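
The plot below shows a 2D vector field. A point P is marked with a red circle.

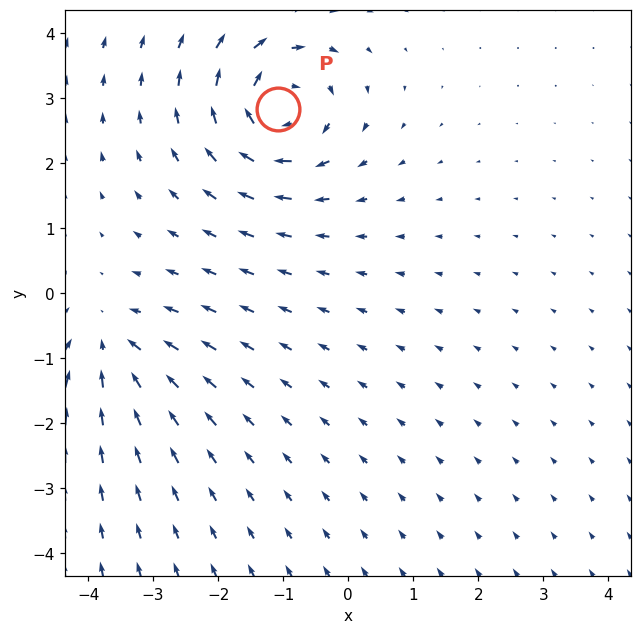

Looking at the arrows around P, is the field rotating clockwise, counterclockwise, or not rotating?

clockwise

Near P at (-1.1, 2.8) the arrows circulate clockwise. The curl (z-component) there is about -5; negative curl means clockwise rotation.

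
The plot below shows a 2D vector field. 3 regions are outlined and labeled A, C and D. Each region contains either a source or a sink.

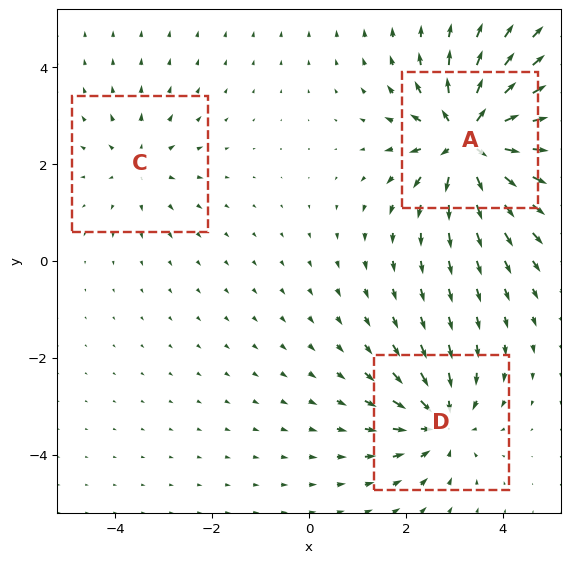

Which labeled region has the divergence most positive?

Divergence at each region's feature centre — A: about +6, C: about +2, D: about -4. Region A is most positive.

A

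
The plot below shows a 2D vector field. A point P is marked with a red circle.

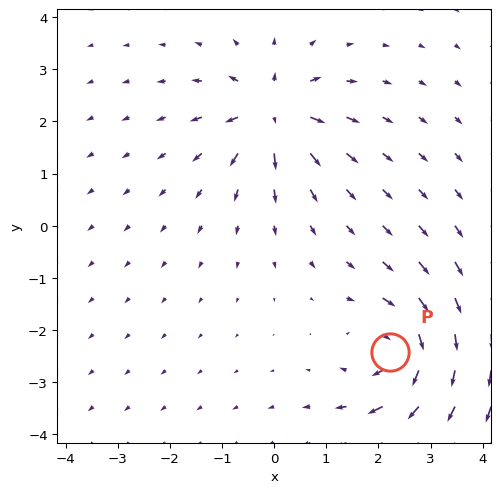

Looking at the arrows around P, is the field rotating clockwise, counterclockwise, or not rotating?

Near P at (2.2, -2.4) the arrows circulate clockwise. The curl (z-component) there is about -5; negative curl means clockwise rotation.

clockwise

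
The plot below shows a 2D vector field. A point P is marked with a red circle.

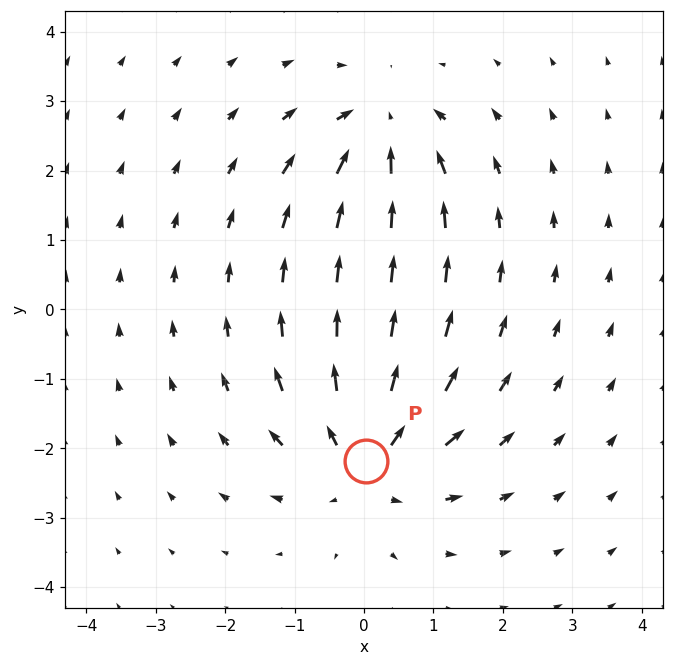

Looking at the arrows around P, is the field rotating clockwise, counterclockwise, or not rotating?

not rotating

Near P at (0.0, -2.2) the arrows show no circulation. The curl there is ≈0.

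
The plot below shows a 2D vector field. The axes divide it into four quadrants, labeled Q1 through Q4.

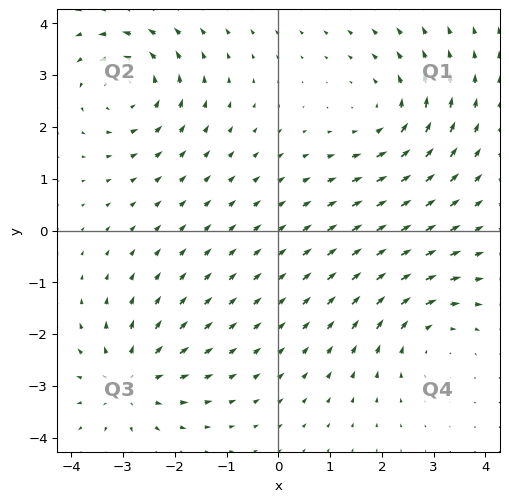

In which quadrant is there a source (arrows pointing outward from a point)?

Q3

The source sits at approximately (-2.9, -2.9), which lies in quadrant Q3. The divergence there is about +5, positive as expected for a source.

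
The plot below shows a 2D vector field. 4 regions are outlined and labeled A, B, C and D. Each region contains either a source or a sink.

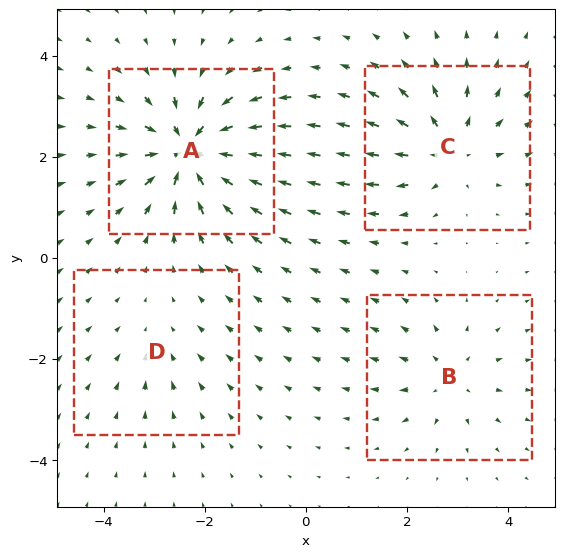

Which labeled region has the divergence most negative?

A

Divergence at each region's feature centre — A: about -8, B: about +4, C: about +5, D: about -2. Region A is most negative.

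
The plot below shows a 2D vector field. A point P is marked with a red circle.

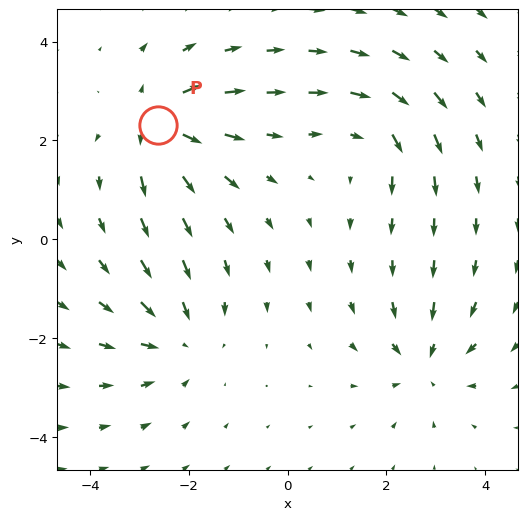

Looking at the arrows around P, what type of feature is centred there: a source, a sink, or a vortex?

source

At P (-2.6, 2.3) the arrows spread outward. Divergence about +5, curl ≈0 — positive divergence with near-zero curl is a source.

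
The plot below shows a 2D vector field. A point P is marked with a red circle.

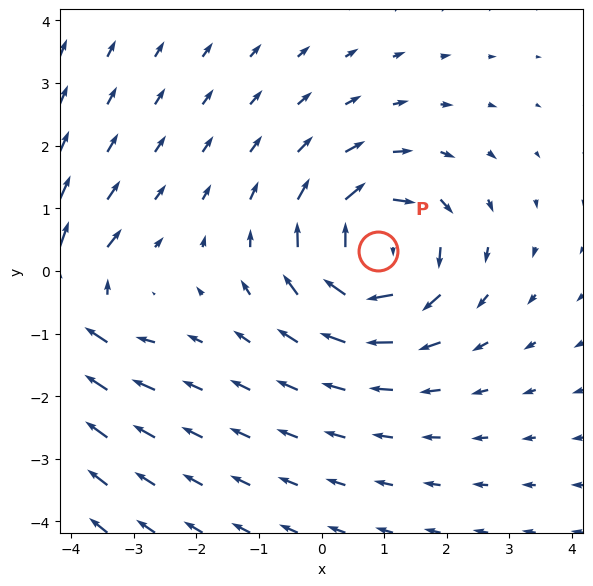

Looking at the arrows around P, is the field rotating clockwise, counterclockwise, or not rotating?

clockwise

Near P at (0.9, 0.3) the arrows circulate clockwise. The curl (z-component) there is about -5; negative curl means clockwise rotation.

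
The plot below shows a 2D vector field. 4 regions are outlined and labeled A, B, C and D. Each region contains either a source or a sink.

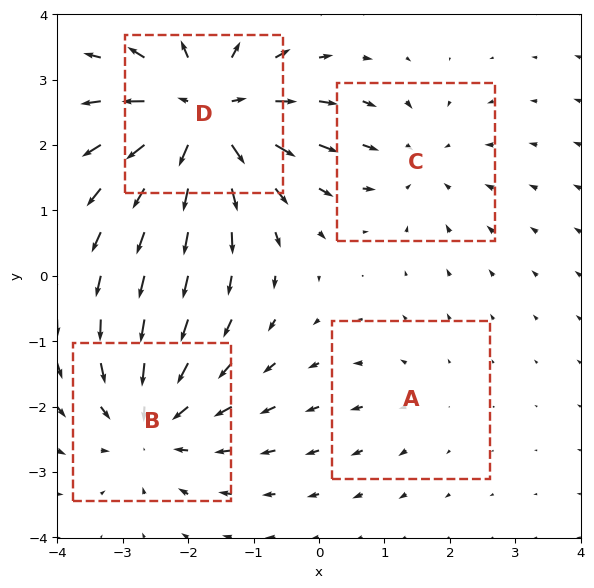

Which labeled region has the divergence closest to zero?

A

Divergence at each region's feature centre — A: about +2, B: about -5, C: about -3, D: about +7. Region A is closest to zero.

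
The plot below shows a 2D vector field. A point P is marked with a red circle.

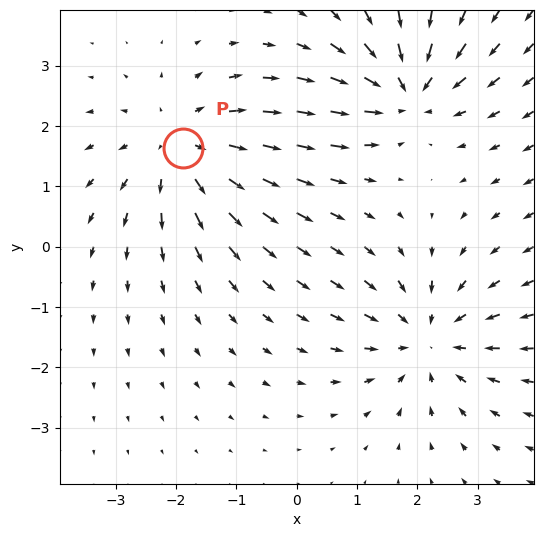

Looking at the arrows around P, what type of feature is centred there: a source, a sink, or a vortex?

At P (-1.9, 1.6) the arrows spread outward. Divergence about +4, curl ≈0 — positive divergence with near-zero curl is a source.

source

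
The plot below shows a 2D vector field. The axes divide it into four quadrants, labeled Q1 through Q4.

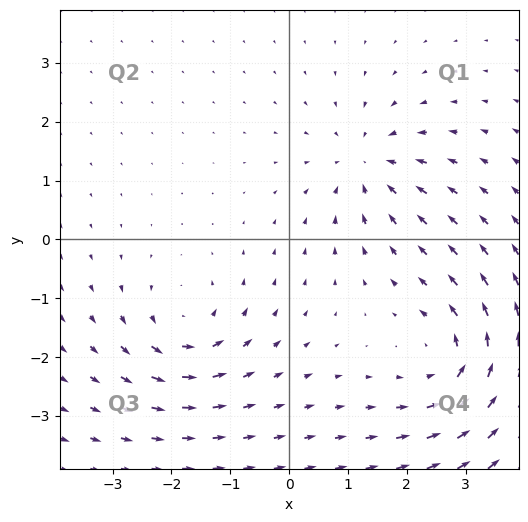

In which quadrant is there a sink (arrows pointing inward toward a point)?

Q1

The sink sits at approximately (1.3, 1.3), which lies in quadrant Q1. The divergence there is about -4, negative as expected for a sink.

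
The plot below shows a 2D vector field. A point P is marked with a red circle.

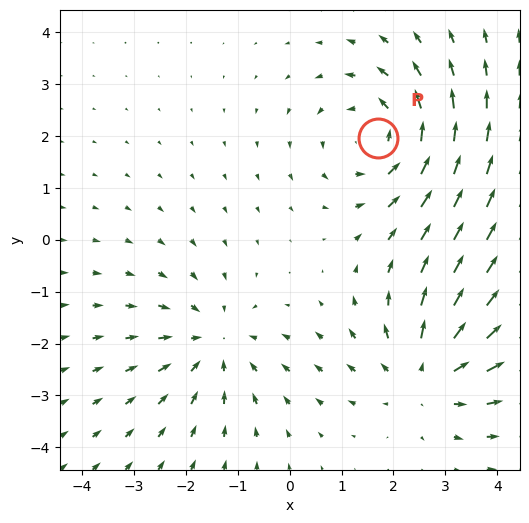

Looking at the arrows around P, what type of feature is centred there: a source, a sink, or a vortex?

vortex

At P (1.7, 2.0) the arrows circulate counterclockwise. Divergence ≈0, curl about +4 — near-zero divergence with nonzero curl is a vortex.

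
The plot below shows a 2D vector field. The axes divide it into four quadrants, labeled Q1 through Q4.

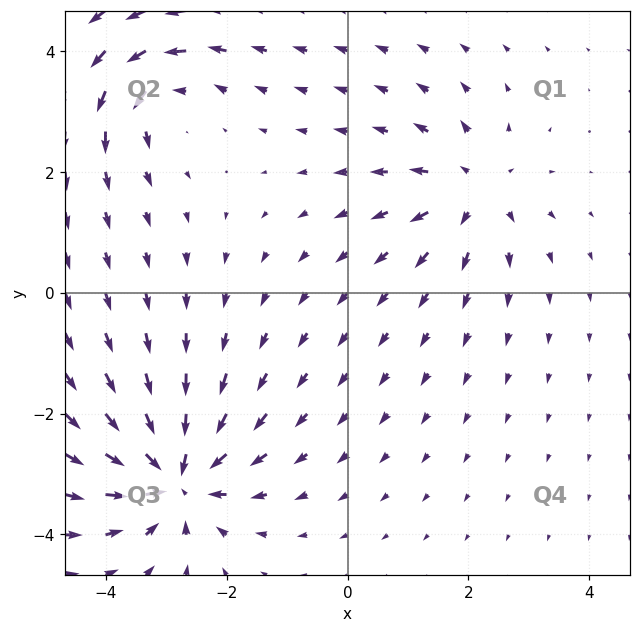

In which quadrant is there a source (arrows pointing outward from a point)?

The source sits at approximately (2.1, 1.7), which lies in quadrant Q1. The divergence there is about +3, positive as expected for a source.

Q1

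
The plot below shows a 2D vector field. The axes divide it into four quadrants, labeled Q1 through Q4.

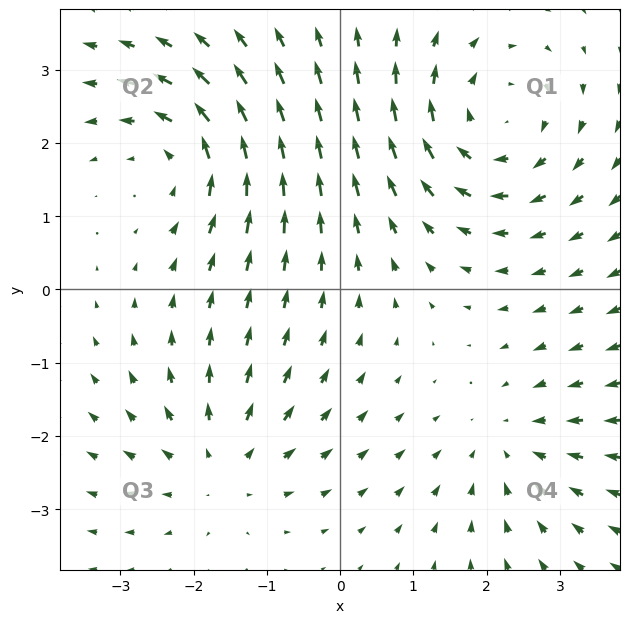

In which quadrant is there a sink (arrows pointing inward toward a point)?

The sink sits at approximately (2.3, -2.1), which lies in quadrant Q4. The divergence there is about -3, negative as expected for a sink.

Q4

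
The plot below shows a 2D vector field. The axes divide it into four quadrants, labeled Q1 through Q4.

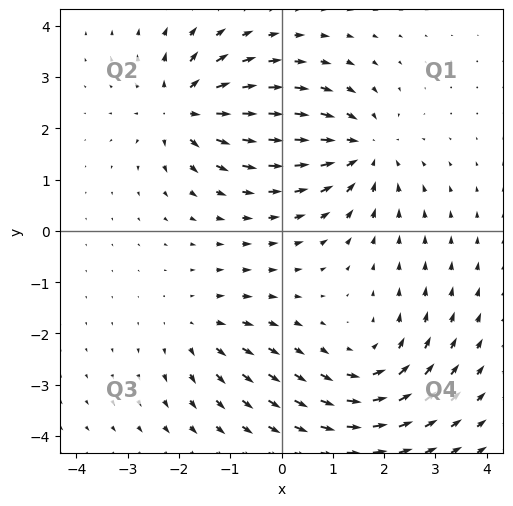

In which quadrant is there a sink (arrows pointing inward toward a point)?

The sink sits at approximately (1.6, 1.6), which lies in quadrant Q1. The divergence there is about -5, negative as expected for a sink.

Q1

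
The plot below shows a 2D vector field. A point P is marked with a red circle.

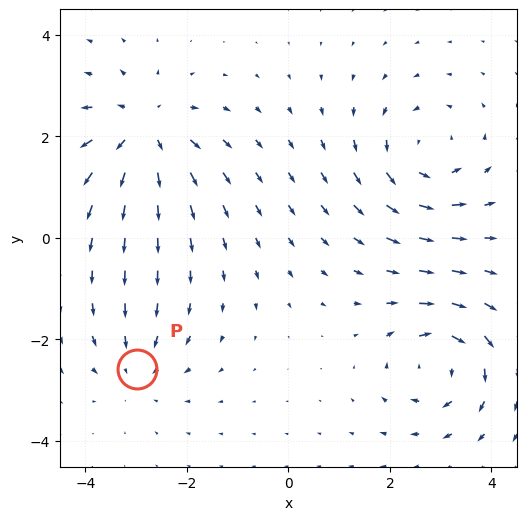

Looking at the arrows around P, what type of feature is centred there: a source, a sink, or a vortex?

sink

At P (-3.0, -2.6) the arrows converge inward. Divergence about -3, curl ≈0 — negative divergence with near-zero curl is a sink.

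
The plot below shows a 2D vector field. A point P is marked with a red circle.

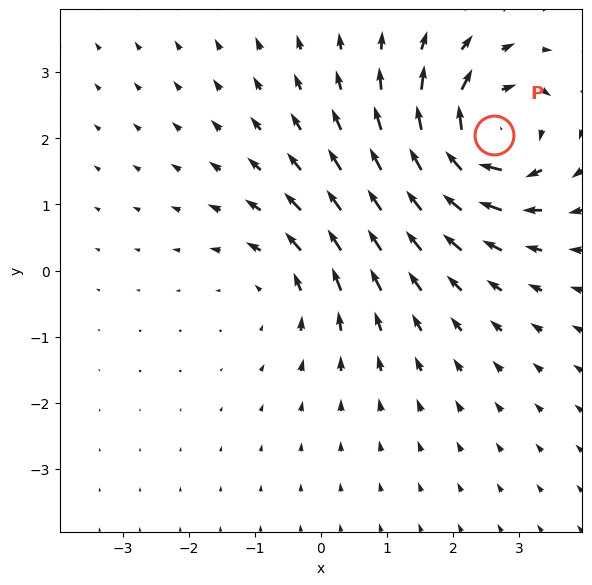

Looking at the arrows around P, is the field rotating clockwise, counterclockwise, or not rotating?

clockwise

Near P at (2.6, 2.1) the arrows circulate clockwise. The curl (z-component) there is about -6; negative curl means clockwise rotation.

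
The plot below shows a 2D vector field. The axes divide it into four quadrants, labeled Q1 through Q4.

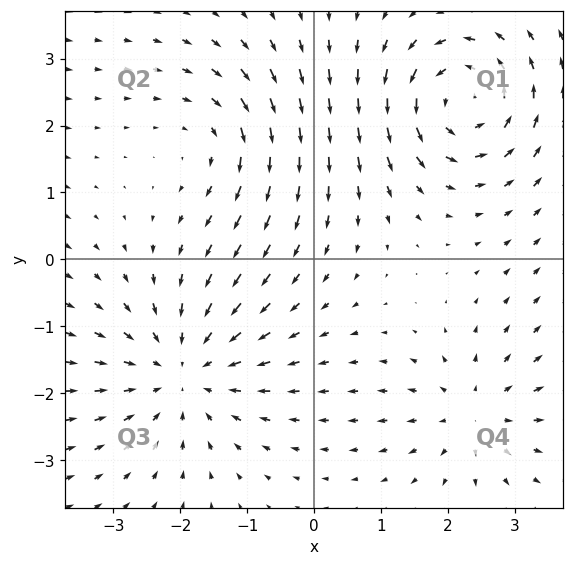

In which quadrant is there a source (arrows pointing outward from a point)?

The source sits at approximately (2.4, -2.3), which lies in quadrant Q4. The divergence there is about +4, positive as expected for a source.

Q4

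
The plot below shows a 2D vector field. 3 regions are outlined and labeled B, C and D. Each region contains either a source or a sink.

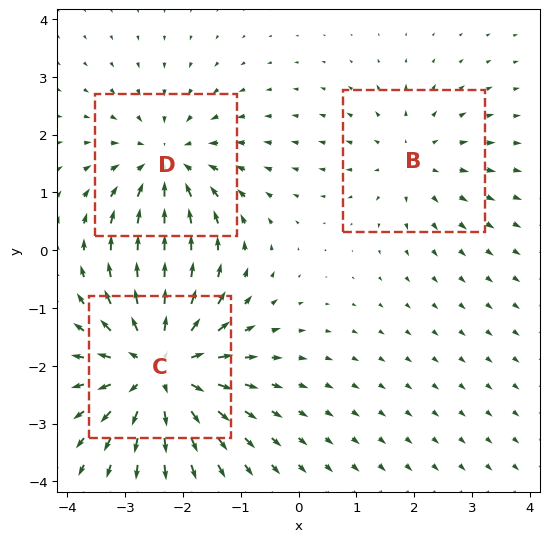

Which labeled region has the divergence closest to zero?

B

Divergence at each region's feature centre — B: about +2, C: about +4, D: about -3. Region B is closest to zero.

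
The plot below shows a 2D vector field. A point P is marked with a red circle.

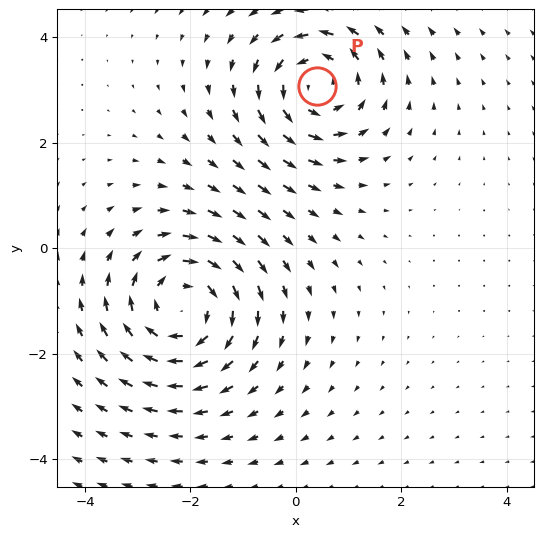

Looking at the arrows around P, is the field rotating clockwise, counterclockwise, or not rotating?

counterclockwise

Near P at (0.4, 3.1) the arrows circulate counterclockwise. The curl (z-component) there is about +3; positive curl means counterclockwise rotation.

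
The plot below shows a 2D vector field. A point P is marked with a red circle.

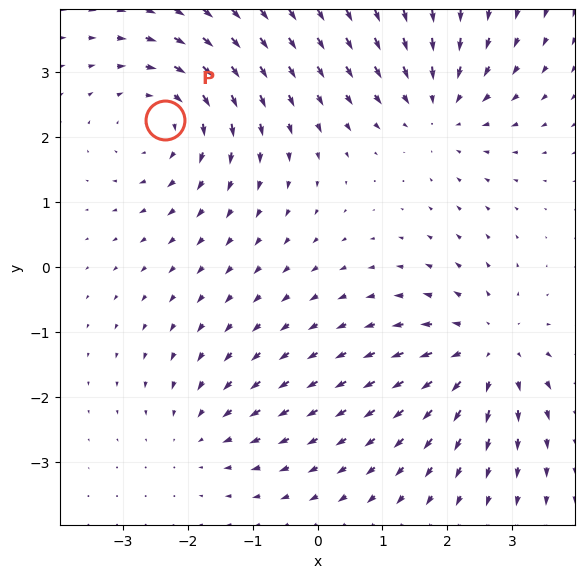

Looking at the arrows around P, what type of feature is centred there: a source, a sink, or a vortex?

vortex

At P (-2.3, 2.3) the arrows circulate clockwise. Divergence ≈0, curl about -4 — near-zero divergence with nonzero curl is a vortex.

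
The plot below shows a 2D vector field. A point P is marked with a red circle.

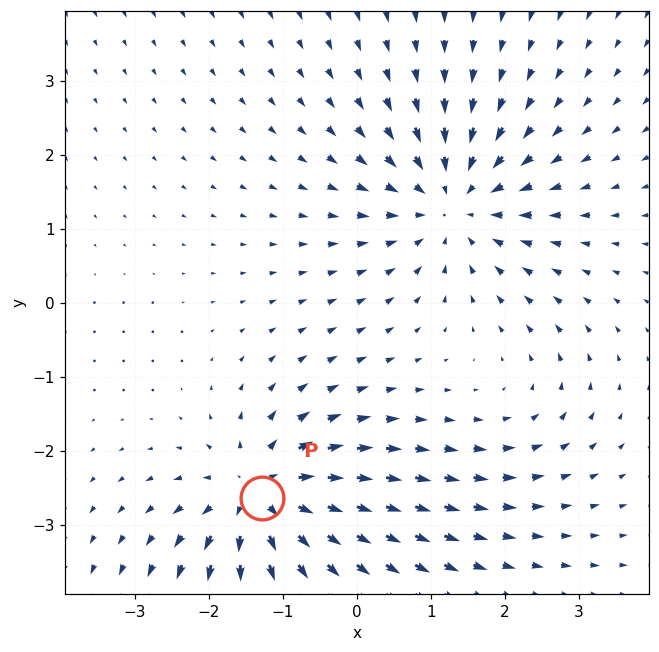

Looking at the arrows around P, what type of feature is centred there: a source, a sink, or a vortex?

At P (-1.3, -2.6) the arrows spread outward. Divergence about +6, curl ≈0 — positive divergence with near-zero curl is a source.

source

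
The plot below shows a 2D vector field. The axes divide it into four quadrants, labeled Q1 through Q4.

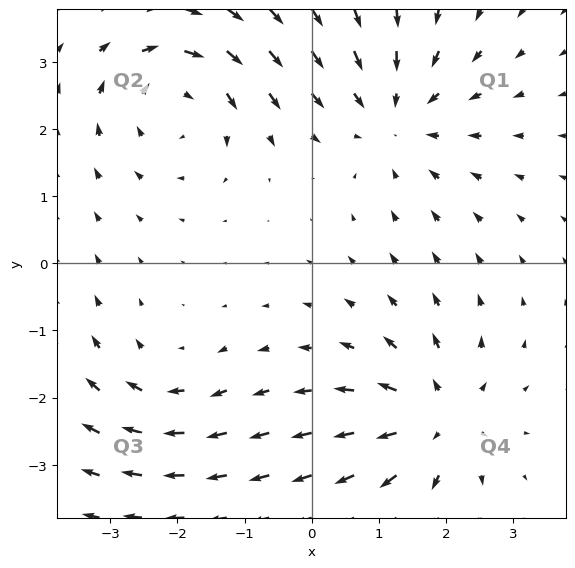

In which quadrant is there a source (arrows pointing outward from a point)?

Q4

The source sits at approximately (1.9, -2.3), which lies in quadrant Q4. The divergence there is about +5, positive as expected for a source.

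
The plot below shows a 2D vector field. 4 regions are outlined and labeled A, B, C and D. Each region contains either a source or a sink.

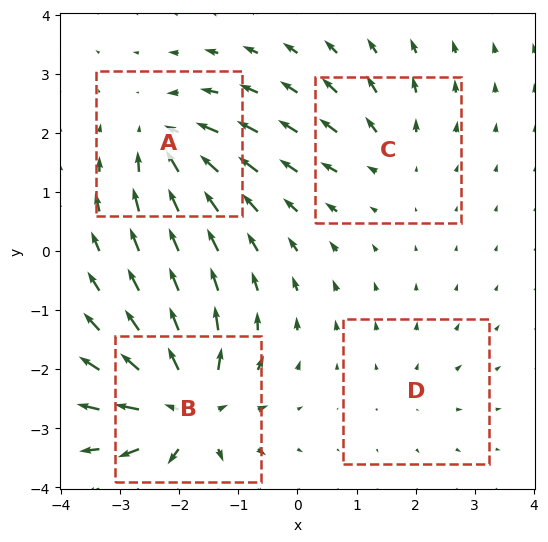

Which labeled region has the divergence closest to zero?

D

Divergence at each region's feature centre — A: about -6, B: about +9, C: about +4, D: about +2. Region D is closest to zero.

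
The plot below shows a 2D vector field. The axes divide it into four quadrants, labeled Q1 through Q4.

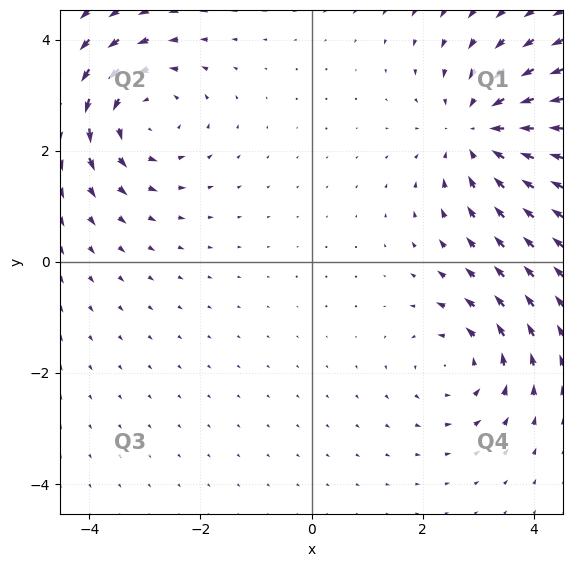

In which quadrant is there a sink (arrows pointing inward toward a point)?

The sink sits at approximately (3.1, 2.3), which lies in quadrant Q1. The divergence there is about -3, negative as expected for a sink.

Q1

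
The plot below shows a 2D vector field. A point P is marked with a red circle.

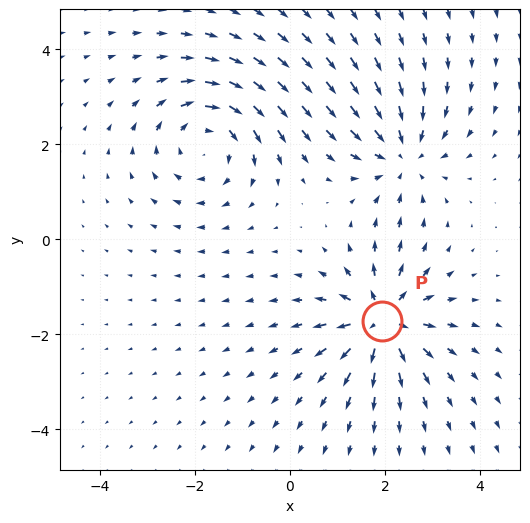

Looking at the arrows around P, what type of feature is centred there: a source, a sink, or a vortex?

source

At P (1.9, -1.7) the arrows spread outward. Divergence about +6, curl ≈0 — positive divergence with near-zero curl is a source.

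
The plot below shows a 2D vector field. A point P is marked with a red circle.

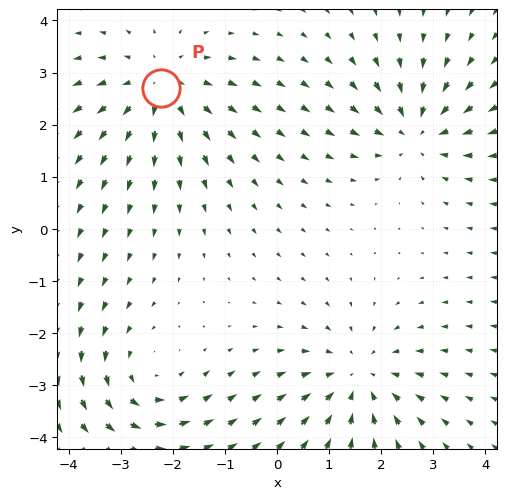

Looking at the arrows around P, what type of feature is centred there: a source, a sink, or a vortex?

At P (-2.2, 2.7) the arrows spread outward. Divergence about +4, curl ≈0 — positive divergence with near-zero curl is a source.

source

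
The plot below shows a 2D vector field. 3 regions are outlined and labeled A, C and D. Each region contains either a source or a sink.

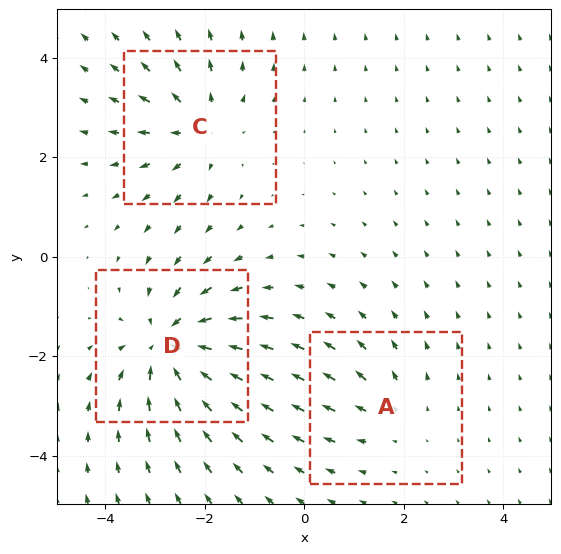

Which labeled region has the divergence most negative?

Divergence at each region's feature centre — A: about +2, C: about +3, D: about -5. Region D is most negative.

D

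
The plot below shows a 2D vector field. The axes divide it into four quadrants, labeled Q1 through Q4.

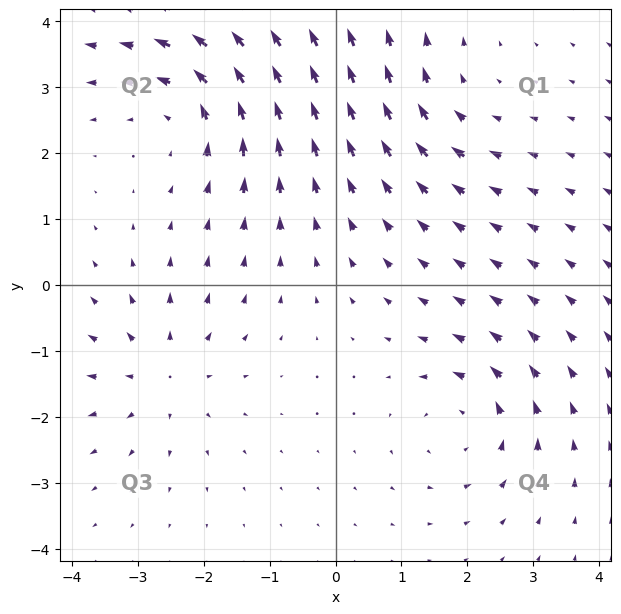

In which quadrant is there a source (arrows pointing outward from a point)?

The source sits at approximately (-2.6, -1.3), which lies in quadrant Q3. The divergence there is about +3, positive as expected for a source.

Q3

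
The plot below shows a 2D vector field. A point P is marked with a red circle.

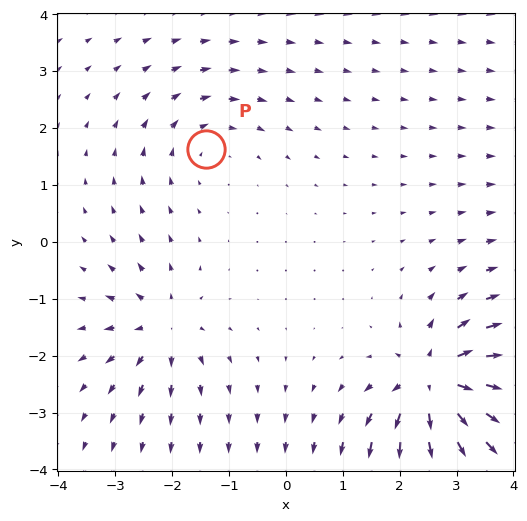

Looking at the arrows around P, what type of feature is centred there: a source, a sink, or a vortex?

At P (-1.4, 1.6) the arrows circulate clockwise. Divergence ≈0, curl about -2 — near-zero divergence with nonzero curl is a vortex.

vortex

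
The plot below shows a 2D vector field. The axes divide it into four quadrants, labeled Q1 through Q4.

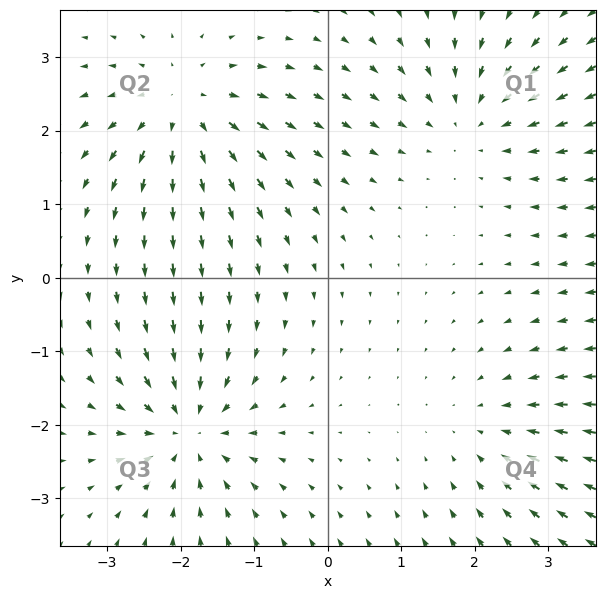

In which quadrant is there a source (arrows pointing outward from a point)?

The source sits at approximately (-2.0, 2.3), which lies in quadrant Q2. The divergence there is about +4, positive as expected for a source.

Q2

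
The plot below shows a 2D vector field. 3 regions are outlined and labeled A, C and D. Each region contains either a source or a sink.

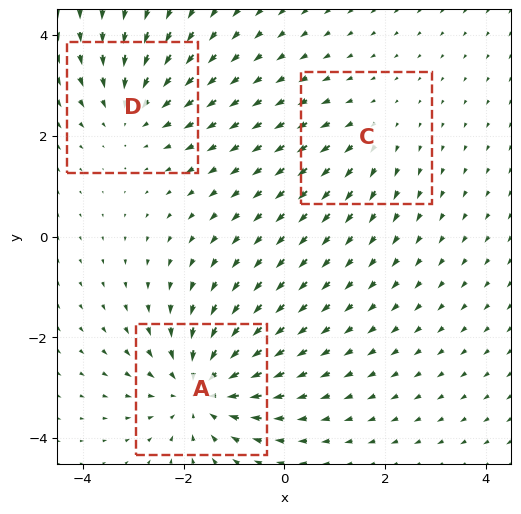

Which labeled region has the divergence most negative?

A

Divergence at each region's feature centre — A: about -4, C: about +2, D: about -3. Region A is most negative.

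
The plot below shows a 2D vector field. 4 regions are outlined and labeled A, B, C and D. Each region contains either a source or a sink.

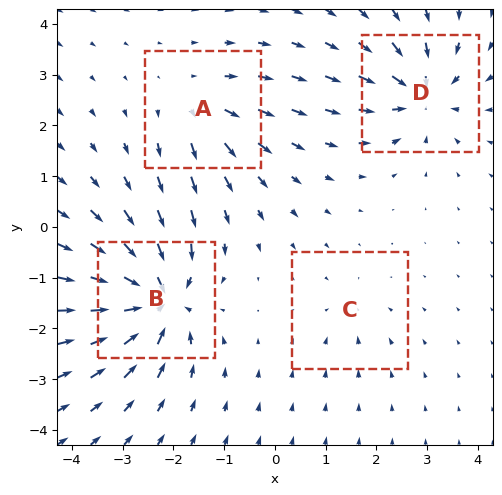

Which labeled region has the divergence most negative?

Divergence at each region's feature centre — A: about +4, B: about -9, C: about -3, D: about -6. Region B is most negative.

B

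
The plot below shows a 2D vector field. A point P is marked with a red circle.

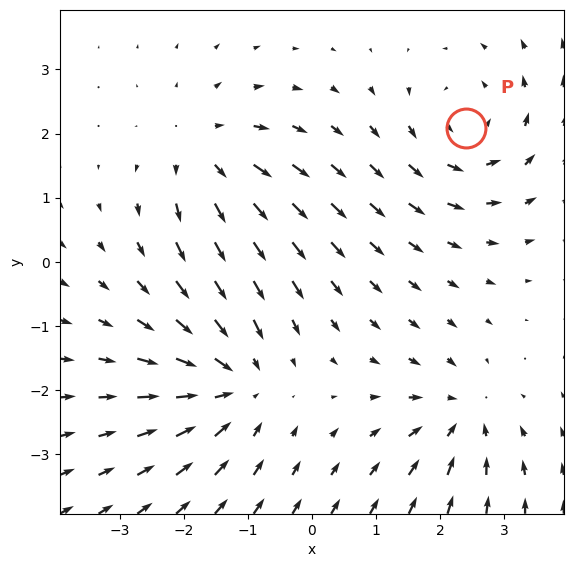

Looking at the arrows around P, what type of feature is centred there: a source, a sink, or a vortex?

At P (2.4, 2.1) the arrows circulate counterclockwise. Divergence ≈0, curl about +3 — near-zero divergence with nonzero curl is a vortex.

vortex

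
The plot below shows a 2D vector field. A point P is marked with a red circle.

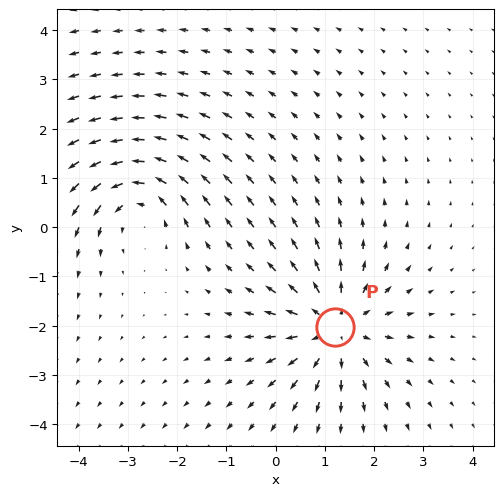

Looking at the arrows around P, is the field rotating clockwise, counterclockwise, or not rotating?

Near P at (1.2, -2.0) the arrows show no circulation. The curl there is ≈0.

not rotating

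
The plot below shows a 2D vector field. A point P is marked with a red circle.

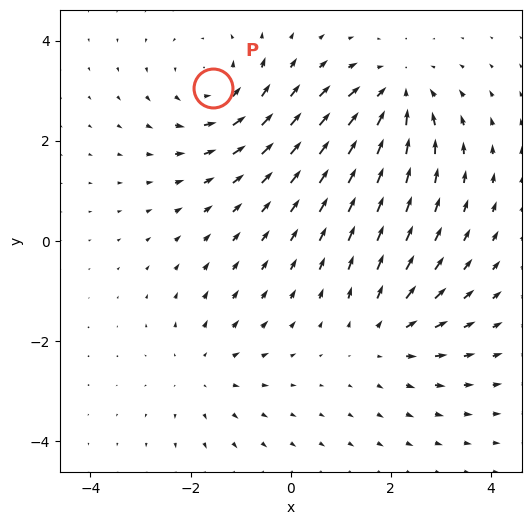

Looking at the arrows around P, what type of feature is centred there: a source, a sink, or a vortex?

At P (-1.6, 3.0) the arrows circulate counterclockwise. Divergence ≈0, curl about +4 — near-zero divergence with nonzero curl is a vortex.

vortex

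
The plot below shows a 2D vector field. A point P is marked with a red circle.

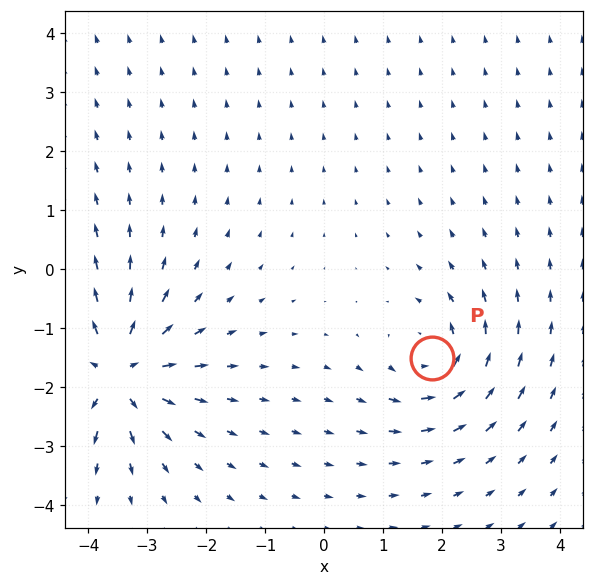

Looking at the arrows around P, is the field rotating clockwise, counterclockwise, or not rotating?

counterclockwise

Near P at (1.8, -1.5) the arrows circulate counterclockwise. The curl (z-component) there is about +4; positive curl means counterclockwise rotation.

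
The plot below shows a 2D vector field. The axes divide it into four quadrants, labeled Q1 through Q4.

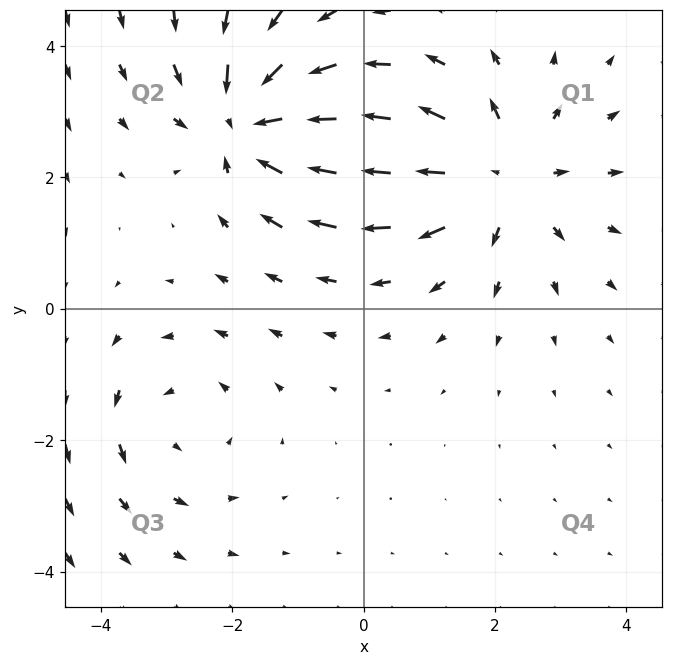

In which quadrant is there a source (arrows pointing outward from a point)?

Q1

The source sits at approximately (2.1, 2.0), which lies in quadrant Q1. The divergence there is about +4, positive as expected for a source.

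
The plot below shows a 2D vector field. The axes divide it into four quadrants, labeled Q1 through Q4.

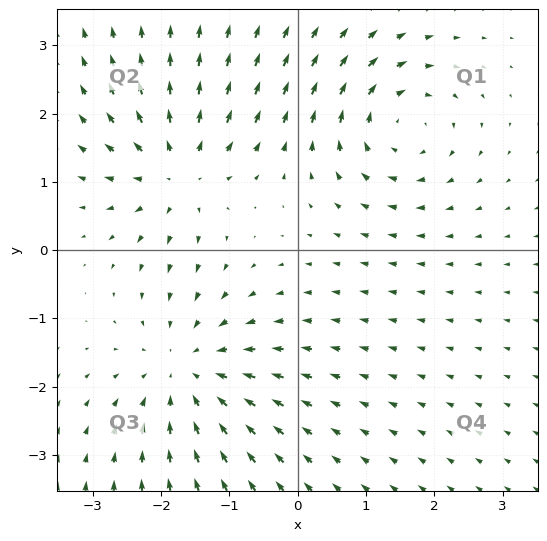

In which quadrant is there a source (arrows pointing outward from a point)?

The source sits at approximately (-1.8, 1.1), which lies in quadrant Q2. The divergence there is about +3, positive as expected for a source.

Q2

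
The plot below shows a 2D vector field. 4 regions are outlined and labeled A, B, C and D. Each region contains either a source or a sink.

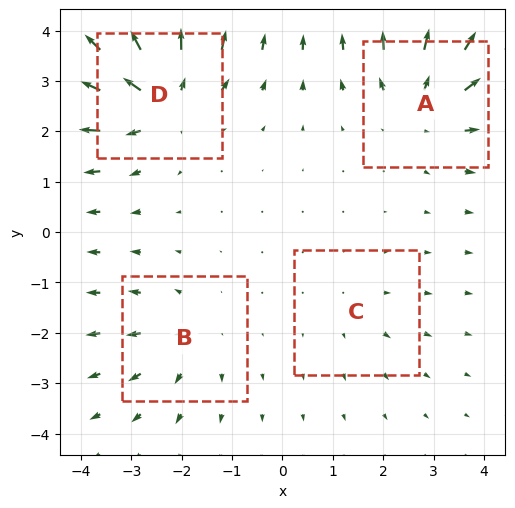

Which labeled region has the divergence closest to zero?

C

Divergence at each region's feature centre — A: about +5, B: about +3, C: about +2, D: about +7. Region C is closest to zero.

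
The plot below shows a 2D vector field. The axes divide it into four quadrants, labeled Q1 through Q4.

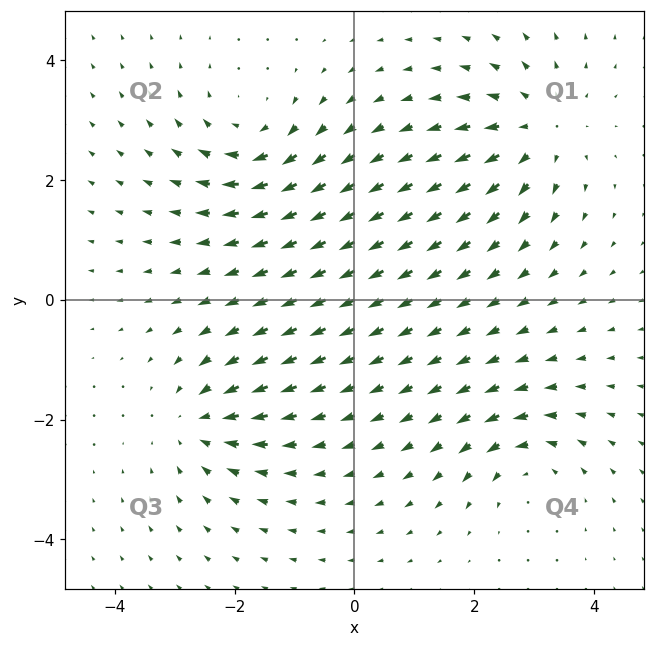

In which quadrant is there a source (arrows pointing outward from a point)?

Q1

The source sits at approximately (3.1, 2.8), which lies in quadrant Q1. The divergence there is about +5, positive as expected for a source.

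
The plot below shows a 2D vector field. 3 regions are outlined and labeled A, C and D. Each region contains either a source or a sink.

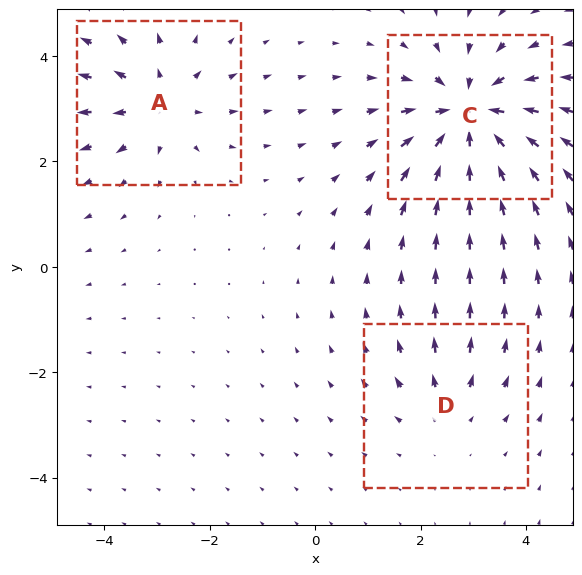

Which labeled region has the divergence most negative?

C

Divergence at each region's feature centre — A: about +3, C: about -5, D: about +2. Region C is most negative.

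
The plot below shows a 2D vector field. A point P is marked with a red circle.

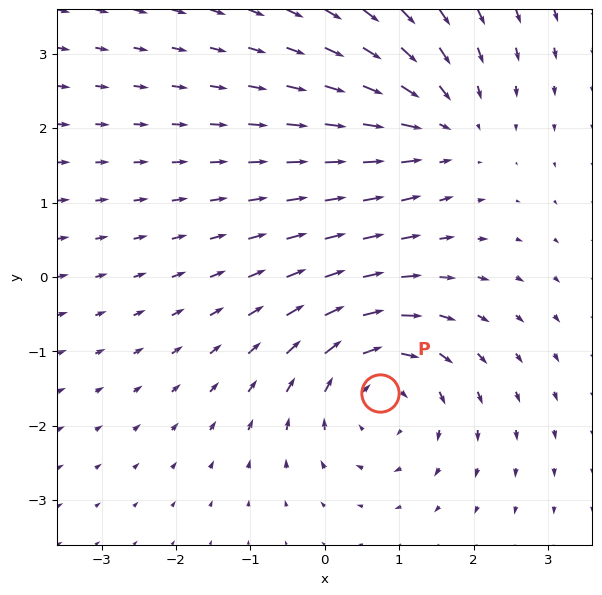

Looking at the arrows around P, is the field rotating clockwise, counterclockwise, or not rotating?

Near P at (0.7, -1.6) the arrows circulate clockwise. The curl (z-component) there is about -5; negative curl means clockwise rotation.

clockwise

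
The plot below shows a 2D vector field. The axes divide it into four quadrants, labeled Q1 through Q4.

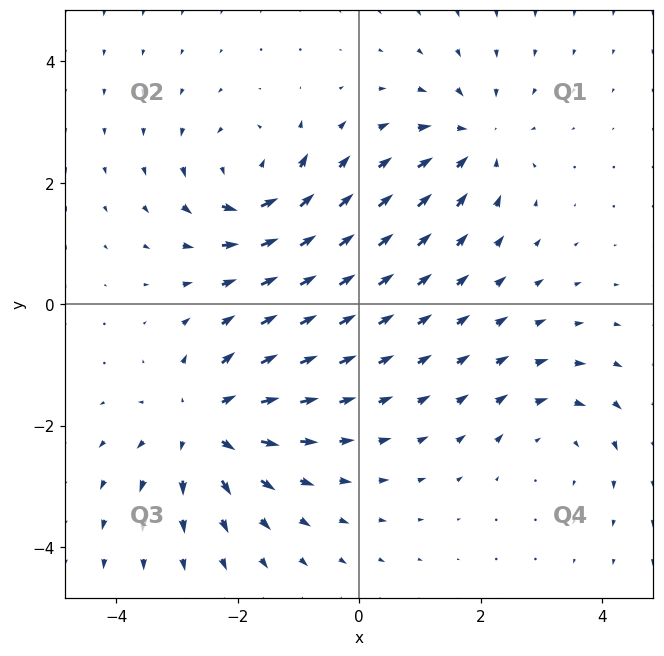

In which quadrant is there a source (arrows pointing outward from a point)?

Q3

The source sits at approximately (-2.5, -2.0), which lies in quadrant Q3. The divergence there is about +5, positive as expected for a source.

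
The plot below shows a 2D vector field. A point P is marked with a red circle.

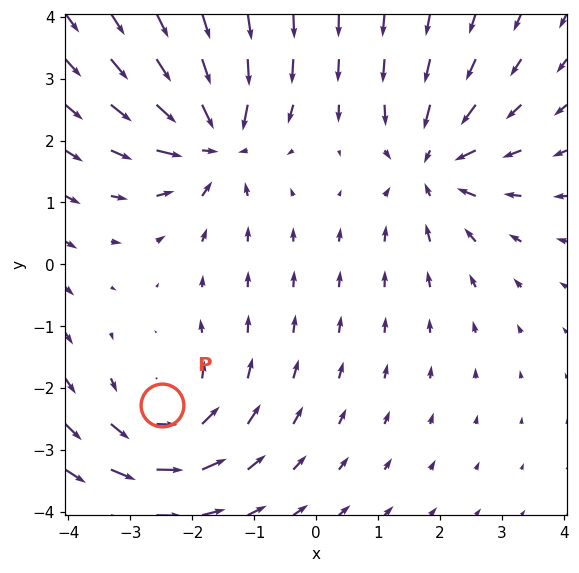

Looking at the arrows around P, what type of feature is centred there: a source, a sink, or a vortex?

vortex

At P (-2.5, -2.3) the arrows circulate counterclockwise. Divergence ≈0, curl about +4 — near-zero divergence with nonzero curl is a vortex.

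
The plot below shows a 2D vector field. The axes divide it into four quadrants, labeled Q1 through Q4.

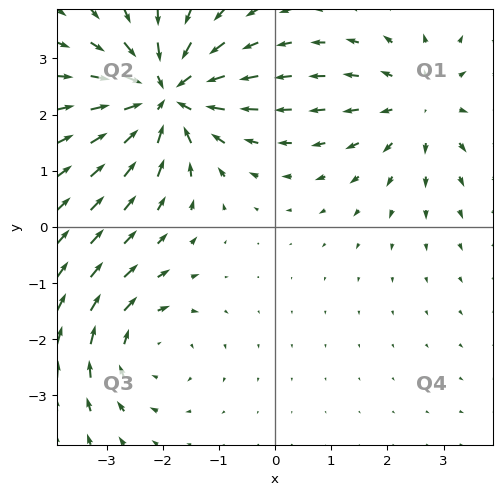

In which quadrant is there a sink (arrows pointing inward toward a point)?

Q2

The sink sits at approximately (-1.9, 2.3), which lies in quadrant Q2. The divergence there is about -5, negative as expected for a sink.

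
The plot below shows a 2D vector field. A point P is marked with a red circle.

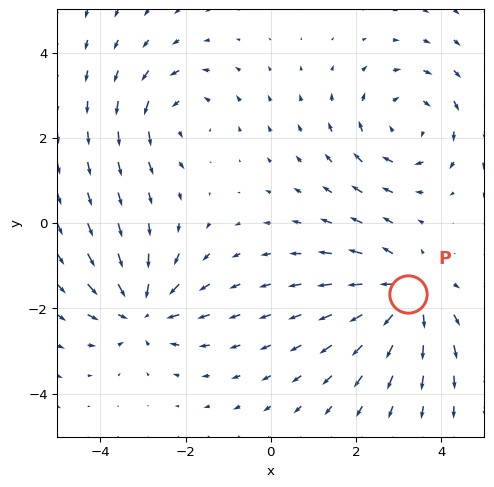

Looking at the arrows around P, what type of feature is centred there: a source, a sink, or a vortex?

source

At P (3.2, -1.7) the arrows spread outward. Divergence about +4, curl ≈0 — positive divergence with near-zero curl is a source.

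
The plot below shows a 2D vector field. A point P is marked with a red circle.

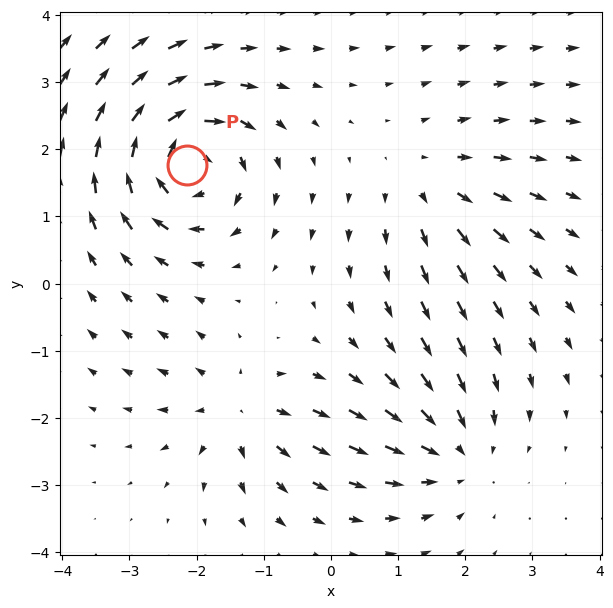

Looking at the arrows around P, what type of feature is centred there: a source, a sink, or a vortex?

At P (-2.1, 1.8) the arrows circulate clockwise. Divergence ≈0, curl about -6 — near-zero divergence with nonzero curl is a vortex.

vortex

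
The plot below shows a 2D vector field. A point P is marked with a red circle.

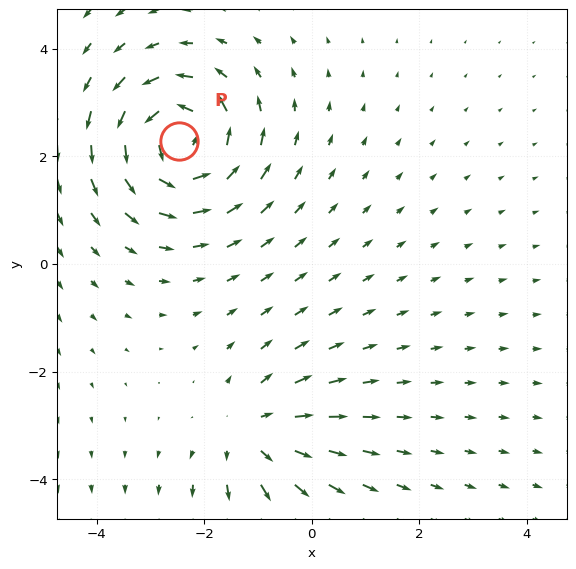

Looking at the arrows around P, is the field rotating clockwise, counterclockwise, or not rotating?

Near P at (-2.5, 2.3) the arrows circulate counterclockwise. The curl (z-component) there is about +6; positive curl means counterclockwise rotation.

counterclockwise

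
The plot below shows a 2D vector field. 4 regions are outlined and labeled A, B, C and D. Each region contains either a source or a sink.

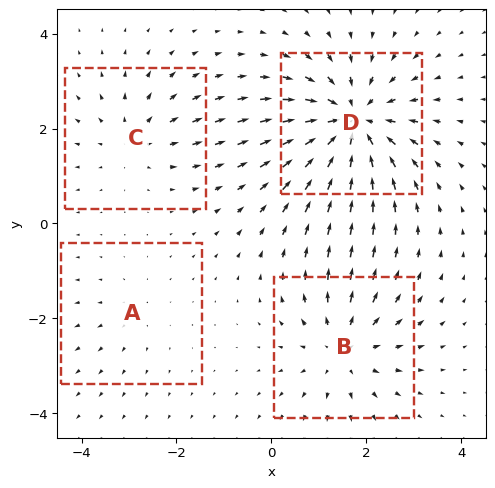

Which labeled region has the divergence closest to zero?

Divergence at each region's feature centre — A: about +2, B: about +4, C: about +3, D: about -7. Region A is closest to zero.

A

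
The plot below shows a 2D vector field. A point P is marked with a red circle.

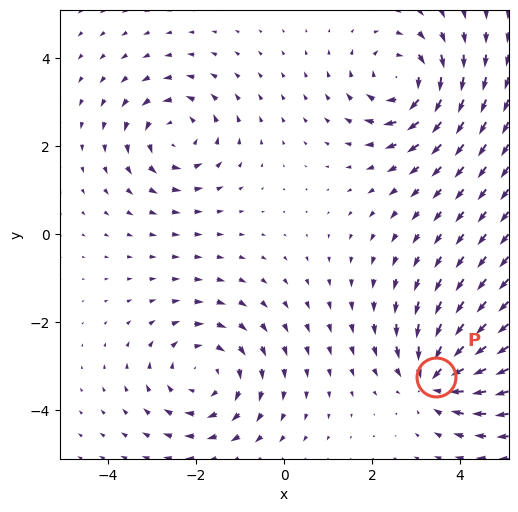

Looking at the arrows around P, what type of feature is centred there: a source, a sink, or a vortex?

sink

At P (3.4, -3.2) the arrows converge inward. Divergence about -6, curl ≈0 — negative divergence with near-zero curl is a sink.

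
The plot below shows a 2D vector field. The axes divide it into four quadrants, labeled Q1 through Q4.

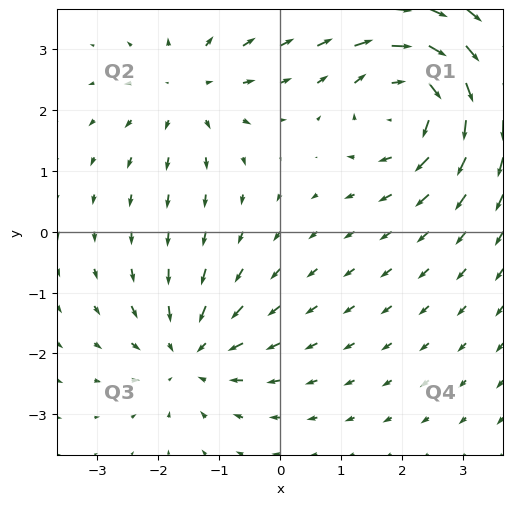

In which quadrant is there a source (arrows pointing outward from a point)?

Q2

The source sits at approximately (-1.5, 2.3), which lies in quadrant Q2. The divergence there is about +3, positive as expected for a source.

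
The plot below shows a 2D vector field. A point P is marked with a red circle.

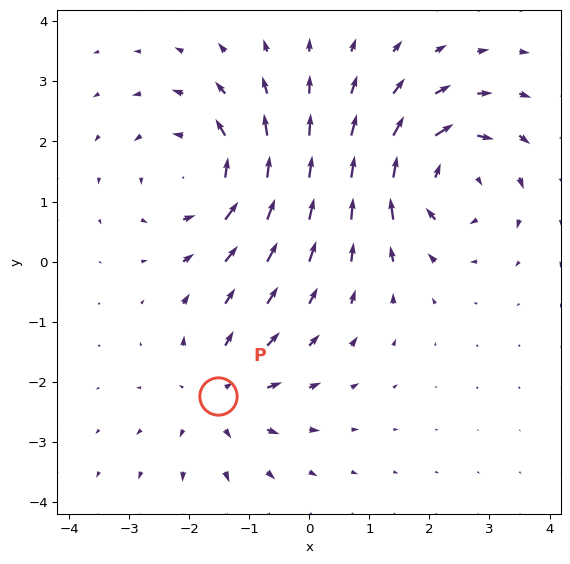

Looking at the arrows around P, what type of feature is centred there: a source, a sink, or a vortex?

source

At P (-1.5, -2.2) the arrows spread outward. Divergence about +4, curl ≈0 — positive divergence with near-zero curl is a source.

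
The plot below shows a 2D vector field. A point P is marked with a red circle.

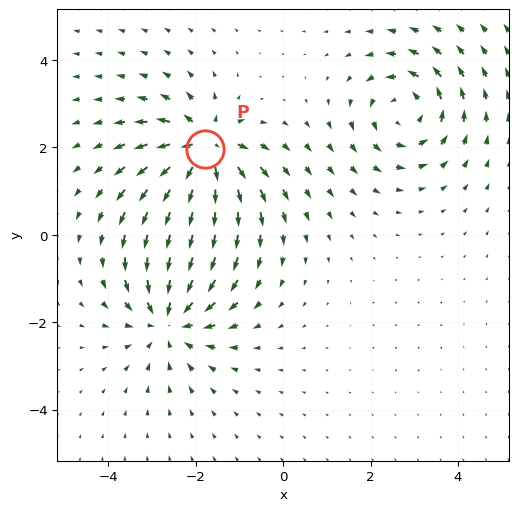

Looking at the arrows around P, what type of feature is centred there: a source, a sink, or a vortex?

source

At P (-1.8, 2.0) the arrows spread outward. Divergence about +5, curl ≈0 — positive divergence with near-zero curl is a source.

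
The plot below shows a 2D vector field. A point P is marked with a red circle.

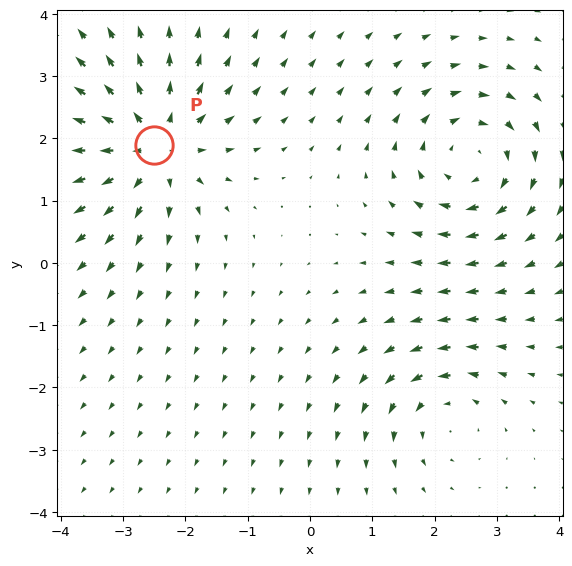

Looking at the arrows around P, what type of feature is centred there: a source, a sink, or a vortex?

source

At P (-2.5, 1.9) the arrows spread outward. Divergence about +5, curl ≈0 — positive divergence with near-zero curl is a source.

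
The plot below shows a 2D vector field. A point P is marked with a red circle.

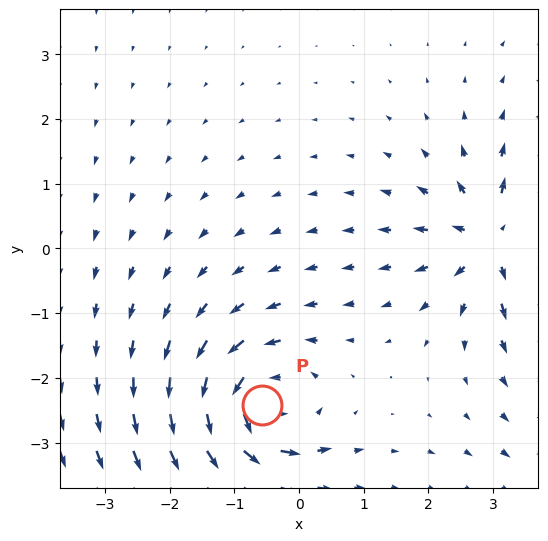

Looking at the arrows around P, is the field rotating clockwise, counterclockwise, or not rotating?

Near P at (-0.6, -2.4) the arrows circulate counterclockwise. The curl (z-component) there is about +6; positive curl means counterclockwise rotation.

counterclockwise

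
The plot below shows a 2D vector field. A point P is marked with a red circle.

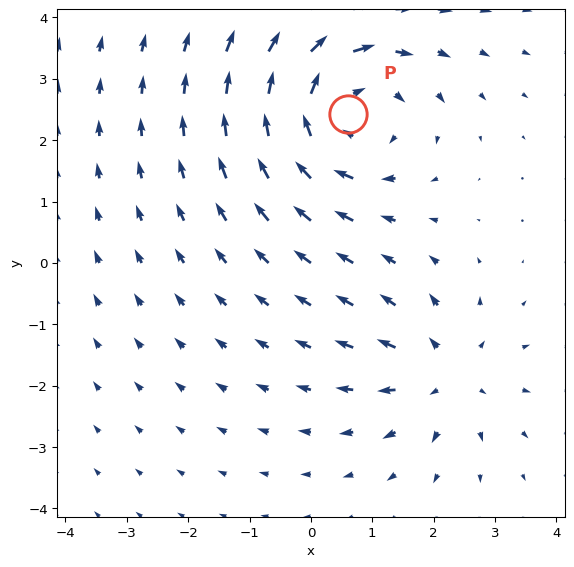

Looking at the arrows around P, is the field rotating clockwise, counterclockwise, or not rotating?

Near P at (0.6, 2.4) the arrows circulate clockwise. The curl (z-component) there is about -4; negative curl means clockwise rotation.

clockwise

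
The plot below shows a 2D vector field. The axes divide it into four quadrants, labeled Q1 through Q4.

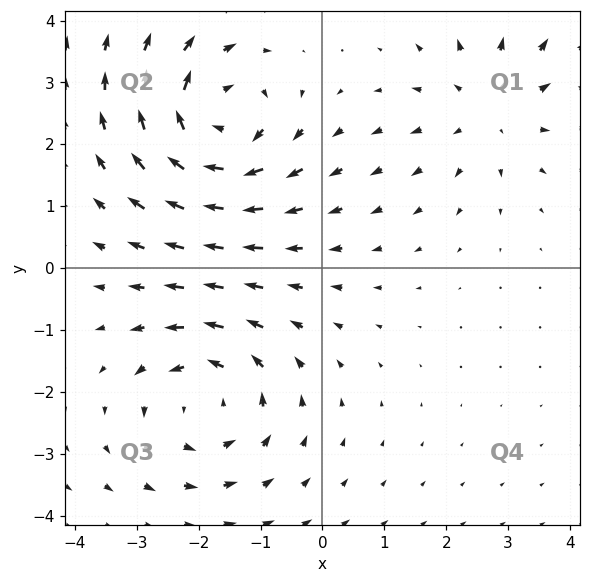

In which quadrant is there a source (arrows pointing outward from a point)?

The source sits at approximately (2.7, 2.6), which lies in quadrant Q1. The divergence there is about +3, positive as expected for a source.

Q1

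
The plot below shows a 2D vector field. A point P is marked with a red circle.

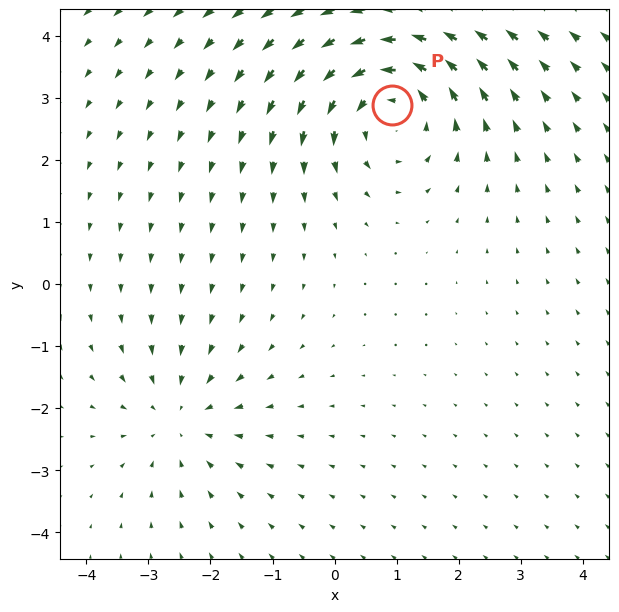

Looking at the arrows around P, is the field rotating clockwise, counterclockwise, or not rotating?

Near P at (0.9, 2.9) the arrows circulate counterclockwise. The curl (z-component) there is about +4; positive curl means counterclockwise rotation.

counterclockwise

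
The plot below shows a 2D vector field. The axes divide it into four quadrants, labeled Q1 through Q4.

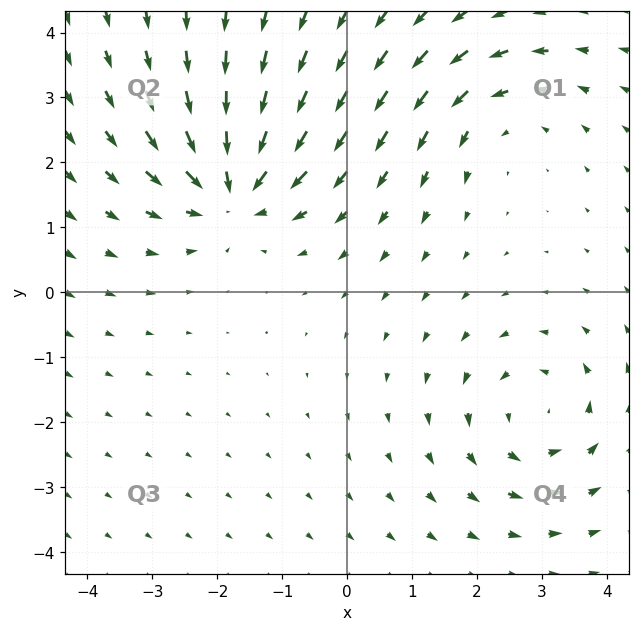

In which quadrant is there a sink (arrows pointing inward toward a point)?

Q2

The sink sits at approximately (-1.8, 1.6), which lies in quadrant Q2. The divergence there is about -6, negative as expected for a sink.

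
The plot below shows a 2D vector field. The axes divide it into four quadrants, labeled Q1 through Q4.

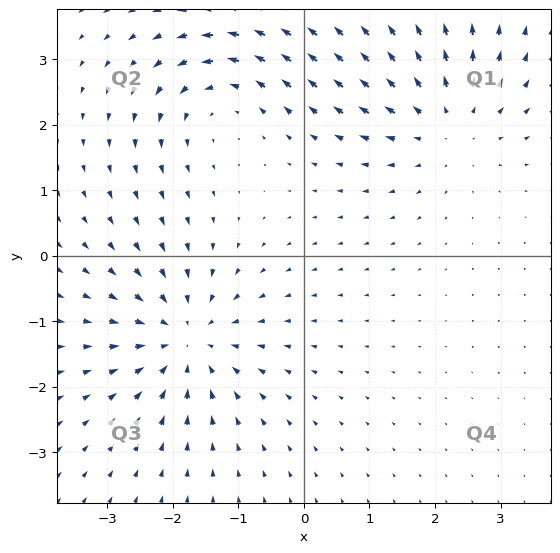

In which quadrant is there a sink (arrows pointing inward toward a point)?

Q3

The sink sits at approximately (-1.8, -1.3), which lies in quadrant Q3. The divergence there is about -5, negative as expected for a sink.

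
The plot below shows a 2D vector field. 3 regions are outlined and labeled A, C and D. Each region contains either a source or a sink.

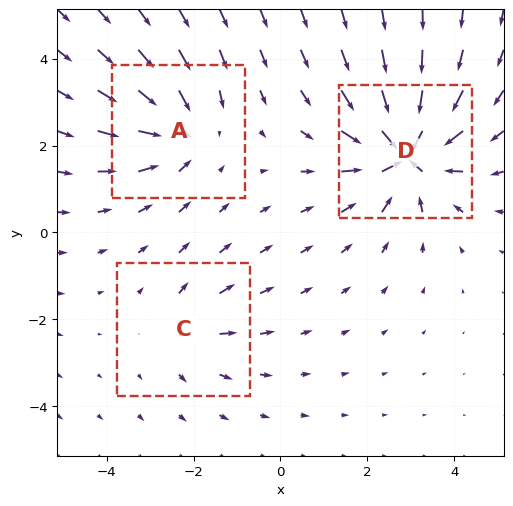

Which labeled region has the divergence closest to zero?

C

Divergence at each region's feature centre — A: about -4, C: about +2, D: about -6. Region C is closest to zero.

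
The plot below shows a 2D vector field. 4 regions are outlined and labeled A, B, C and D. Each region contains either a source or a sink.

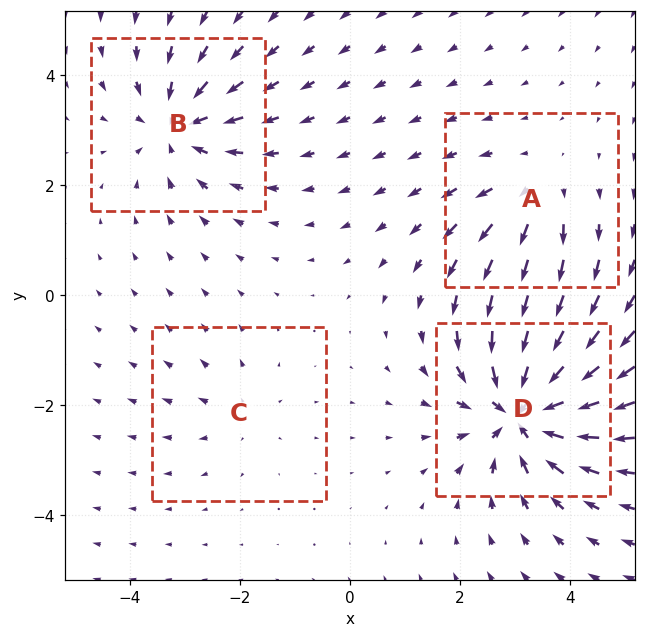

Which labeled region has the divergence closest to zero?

C

Divergence at each region's feature centre — A: about +4, B: about -5, C: about +2, D: about -8. Region C is closest to zero.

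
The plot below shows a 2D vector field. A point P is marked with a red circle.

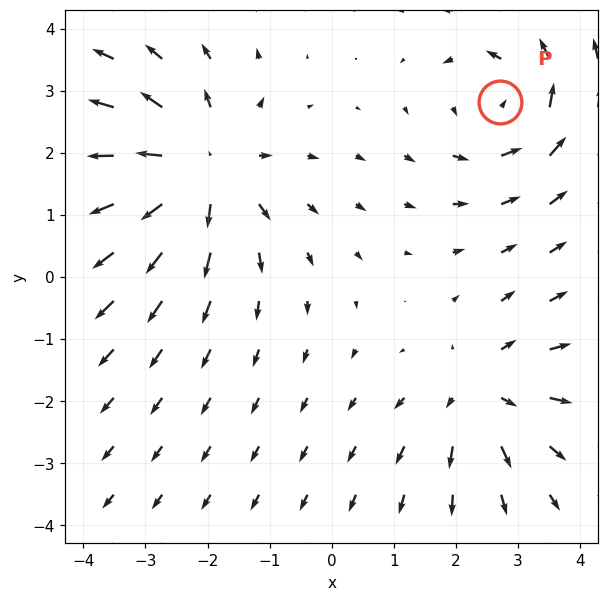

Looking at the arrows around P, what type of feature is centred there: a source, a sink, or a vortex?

At P (2.7, 2.8) the arrows circulate counterclockwise. Divergence ≈0, curl about +4 — near-zero divergence with nonzero curl is a vortex.

vortex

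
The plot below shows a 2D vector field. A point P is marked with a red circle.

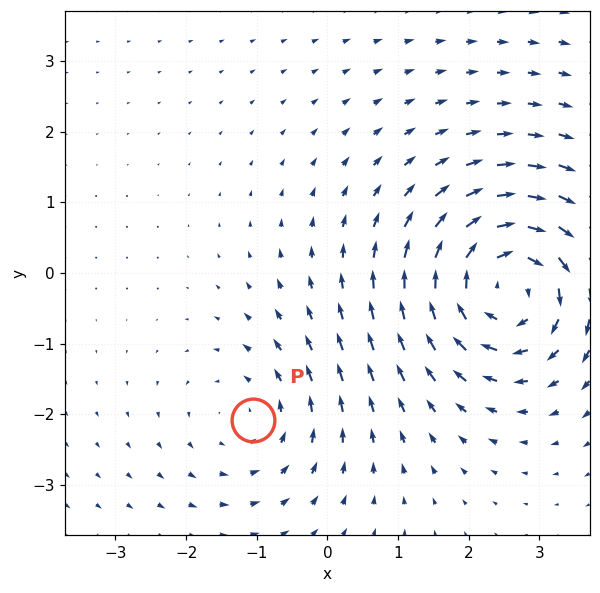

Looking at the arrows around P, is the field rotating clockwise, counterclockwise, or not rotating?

Near P at (-1.1, -2.1) the arrows circulate counterclockwise. The curl (z-component) there is about +2; positive curl means counterclockwise rotation.

counterclockwise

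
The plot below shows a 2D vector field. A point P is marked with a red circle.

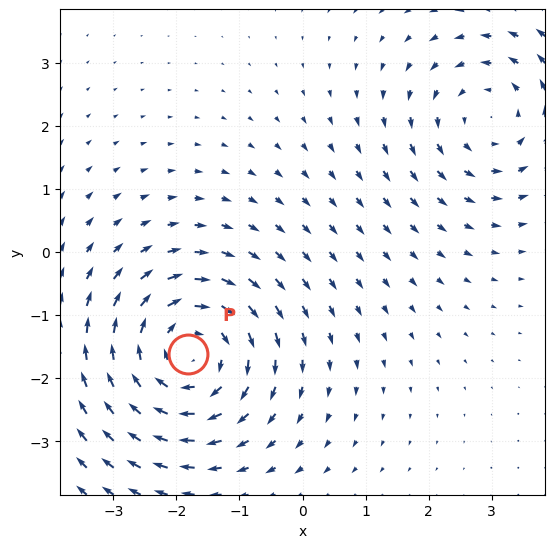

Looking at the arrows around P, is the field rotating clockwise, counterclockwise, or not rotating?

clockwise

Near P at (-1.8, -1.6) the arrows circulate clockwise. The curl (z-component) there is about -4; negative curl means clockwise rotation.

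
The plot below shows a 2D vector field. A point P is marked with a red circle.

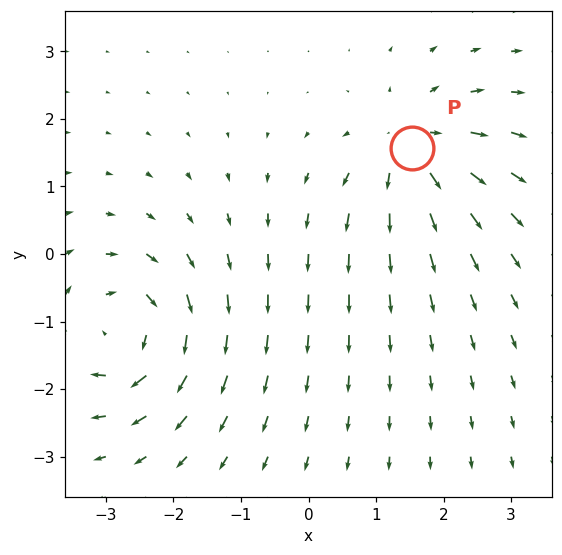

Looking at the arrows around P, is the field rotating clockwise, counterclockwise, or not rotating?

not rotating

Near P at (1.5, 1.6) the arrows show no circulation. The curl there is ≈0.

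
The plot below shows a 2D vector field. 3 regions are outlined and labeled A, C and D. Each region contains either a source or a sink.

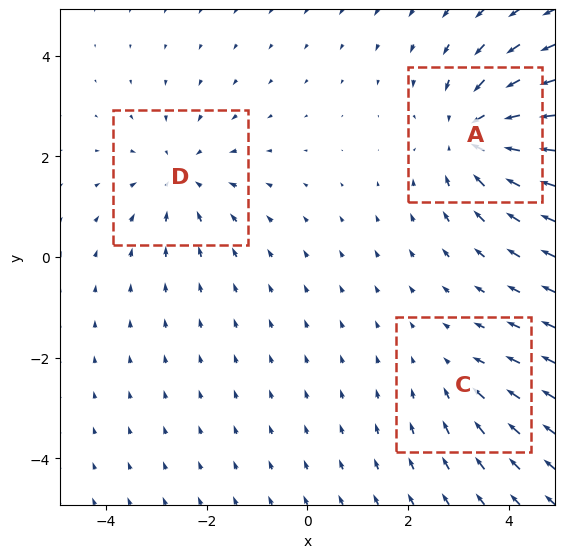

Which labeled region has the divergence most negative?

Divergence at each region's feature centre — A: about -4, C: about -2, D: about -3. Region A is most negative.

A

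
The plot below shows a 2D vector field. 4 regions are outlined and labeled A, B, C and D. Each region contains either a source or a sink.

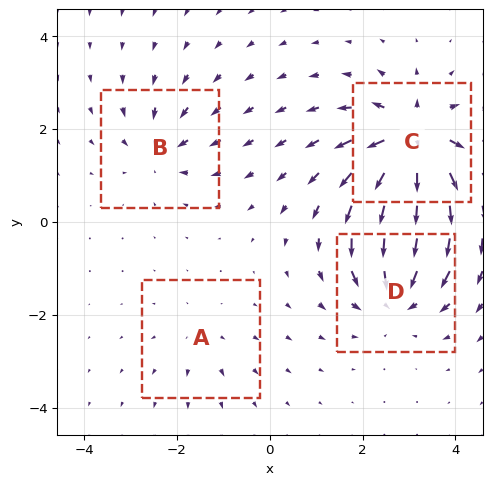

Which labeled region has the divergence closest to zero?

A

Divergence at each region's feature centre — A: about +3, B: about -4, C: about +9, D: about -6. Region A is closest to zero.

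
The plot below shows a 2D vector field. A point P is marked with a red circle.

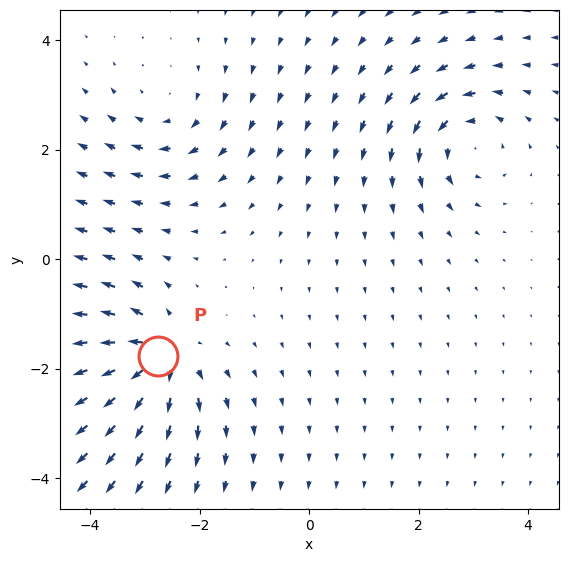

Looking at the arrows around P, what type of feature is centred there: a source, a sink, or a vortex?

source

At P (-2.8, -1.8) the arrows spread outward. Divergence about +6, curl ≈0 — positive divergence with near-zero curl is a source.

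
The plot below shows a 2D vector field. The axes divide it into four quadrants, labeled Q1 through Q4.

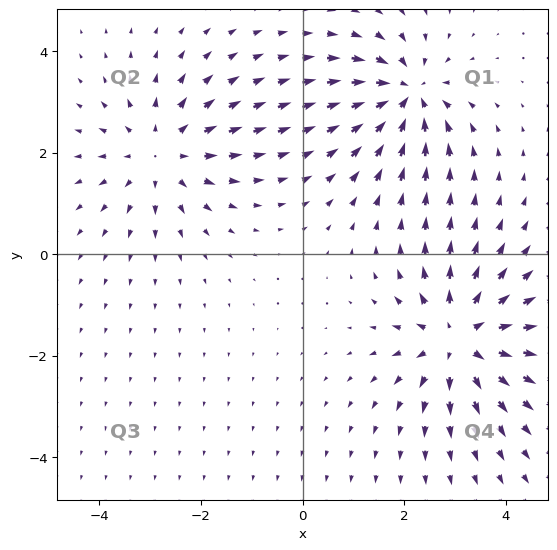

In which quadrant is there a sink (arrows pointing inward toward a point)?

Q1

The sink sits at approximately (2.1, 3.1), which lies in quadrant Q1. The divergence there is about -6, negative as expected for a sink.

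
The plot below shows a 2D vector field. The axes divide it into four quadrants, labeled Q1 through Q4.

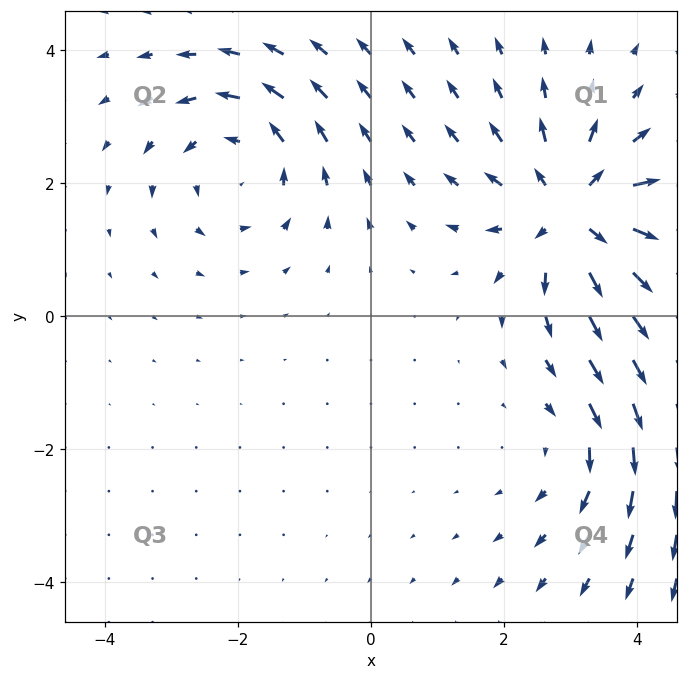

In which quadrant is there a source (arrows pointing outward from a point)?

The source sits at approximately (3.1, 1.6), which lies in quadrant Q1. The divergence there is about +5, positive as expected for a source.

Q1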